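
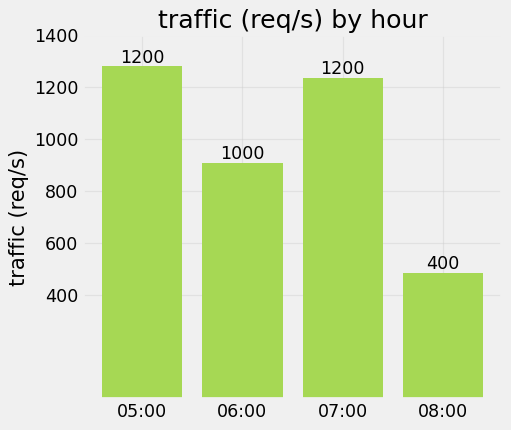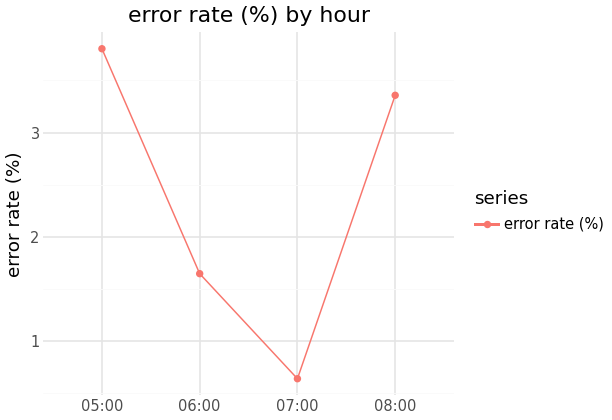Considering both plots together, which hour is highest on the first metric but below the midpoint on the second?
Chart 2 median error rate (%) ≈ 2.5; below-median hours: 06:00, 07:00. Among those, 07:00 has the highest traffic (req/s) (≈ 1200).

07:00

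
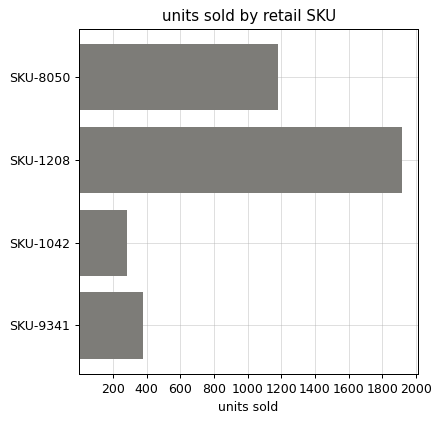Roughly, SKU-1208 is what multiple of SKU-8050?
SKU-1208 ≈ 2000, SKU-8050 ≈ 1200; 2000/1200 ≈ 1.67.

≈ 1.67×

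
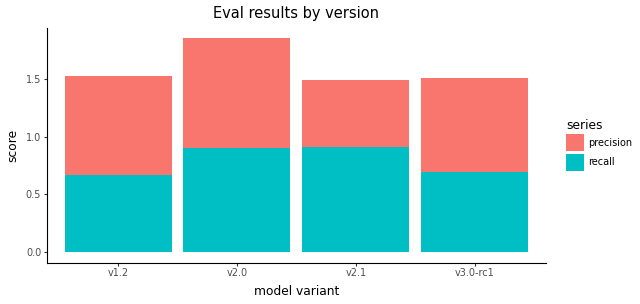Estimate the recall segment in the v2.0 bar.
≈ 1.0

recall top ≈ 1.0, bottom ≈ 0.0; segment ≈ 1.0.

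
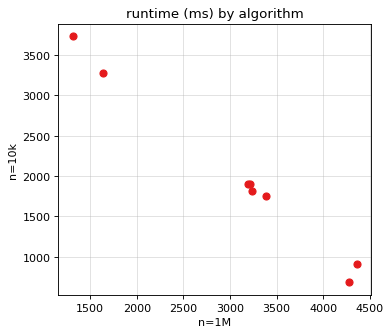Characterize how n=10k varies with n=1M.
Points are negatively correlated; strong (|r| ≈ 1.0).

negative, strong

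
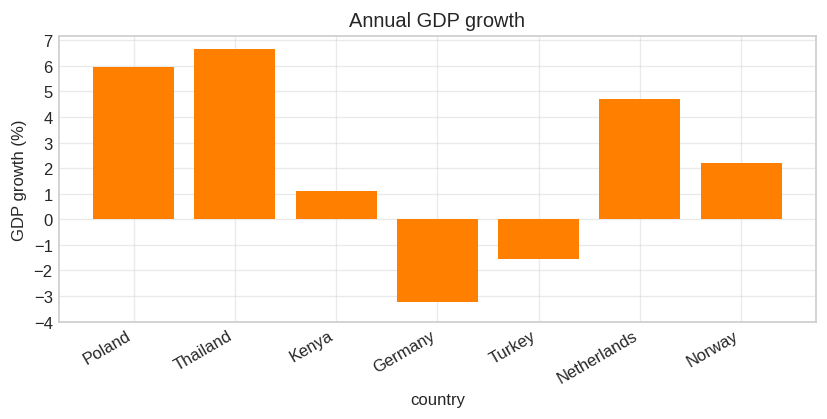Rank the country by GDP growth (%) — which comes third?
Top 4: Thailand ≈ 7, Poland ≈ 6, Netherlands ≈ 5, Norway ≈ 2.

Netherlands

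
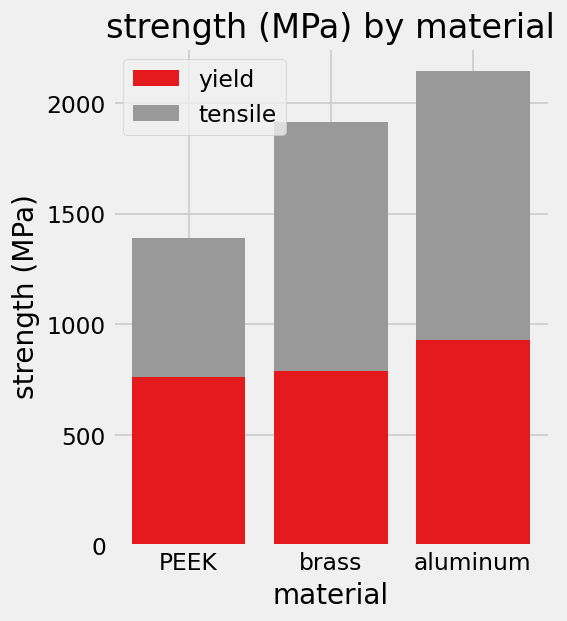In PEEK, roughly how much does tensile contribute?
tensile top ≈ 1400, bottom ≈ 800; segment ≈ 600.

≈ 600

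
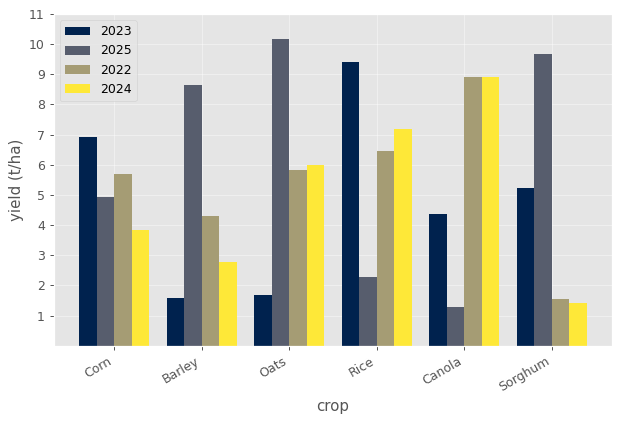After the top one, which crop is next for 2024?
Top 3 for 2024: Canola ≈ 9, Rice ≈ 7, Oats ≈ 6.

Rice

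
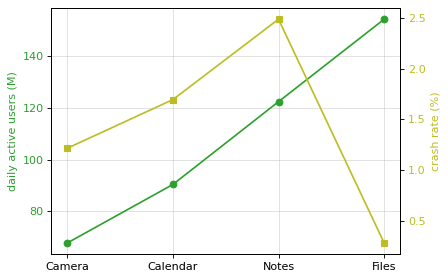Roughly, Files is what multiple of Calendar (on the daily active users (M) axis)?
≈ 1.67×

Files ≈ 150, Calendar ≈ 90; 150/90 ≈ 1.67.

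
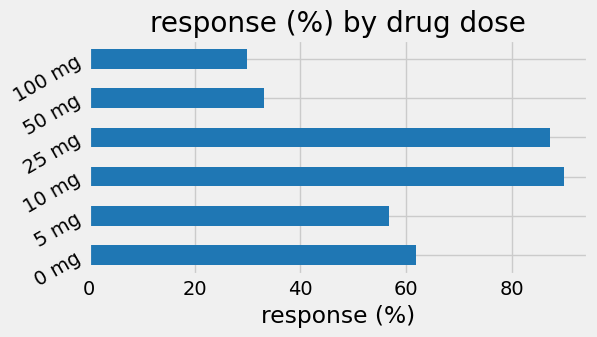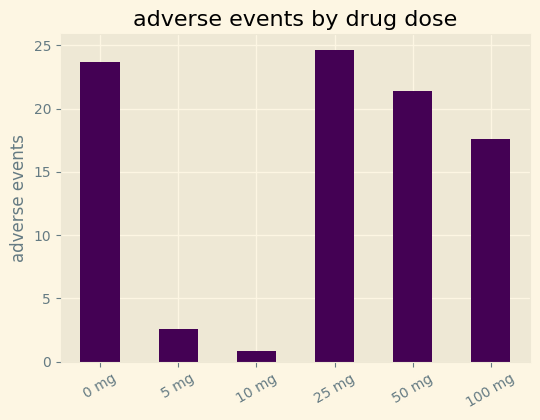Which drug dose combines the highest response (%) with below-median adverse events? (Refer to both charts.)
10 mg

Chart 2 median adverse events ≈ 20; below-median drug doses: 5 mg, 10 mg, 100 mg. Among those, 10 mg has the highest response (%) (≈ 90).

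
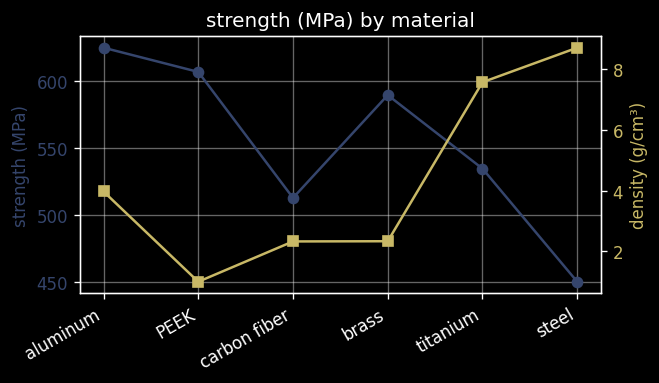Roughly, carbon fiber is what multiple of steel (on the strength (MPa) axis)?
carbon fiber ≈ 520, steel ≈ 460; 520/460 ≈ 1.13.

≈ 1.13×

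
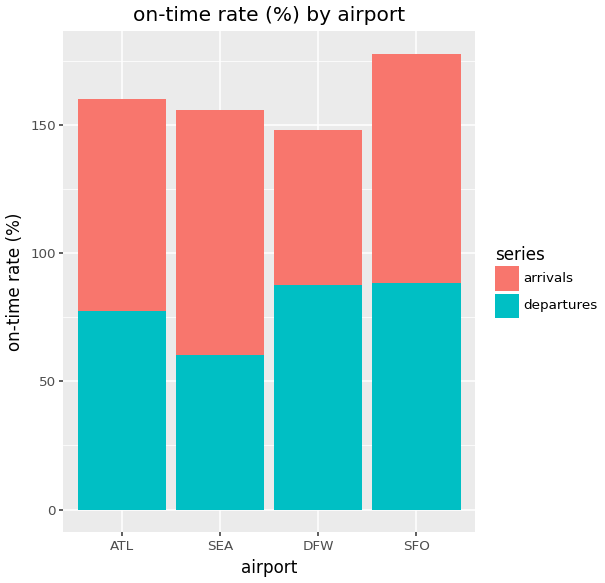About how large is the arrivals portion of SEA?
arrivals top ≈ 160, bottom ≈ 60; segment ≈ 100.

≈ 100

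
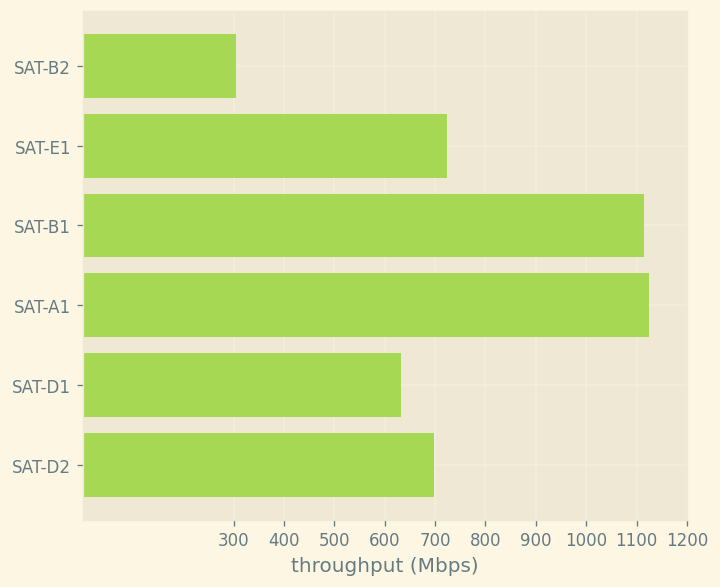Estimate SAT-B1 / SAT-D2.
≈ 1.57×

SAT-B1 ≈ 1100, SAT-D2 ≈ 700; 1100/700 ≈ 1.57.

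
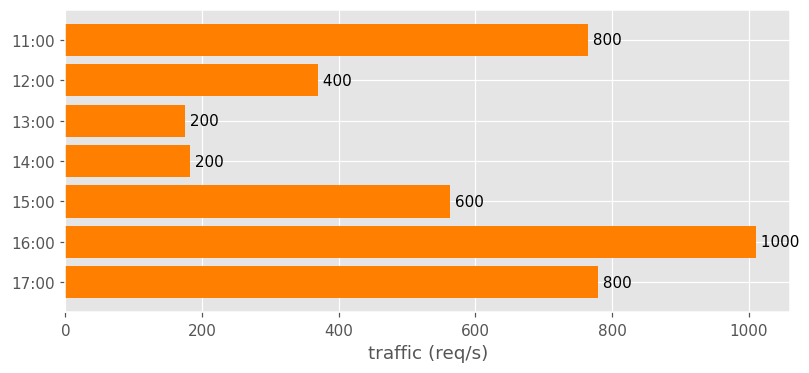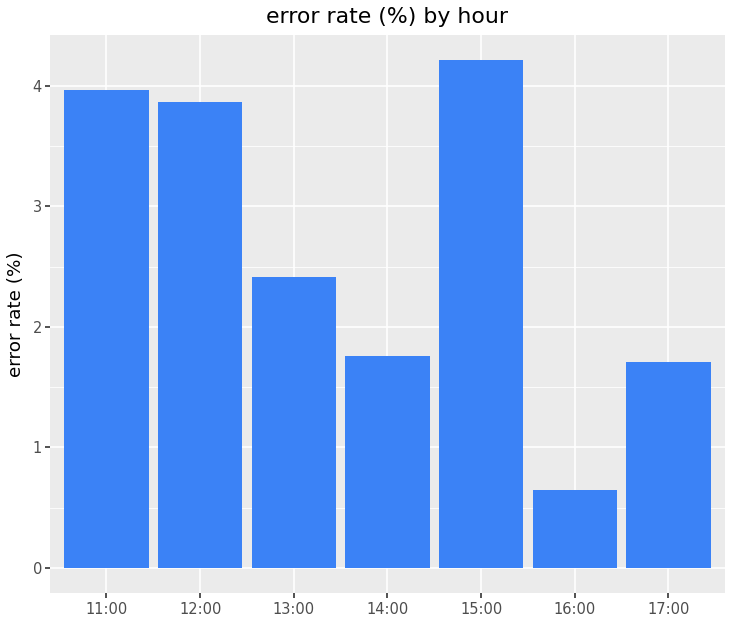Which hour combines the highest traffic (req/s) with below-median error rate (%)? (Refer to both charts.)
Chart 2 median error rate (%) ≈ 2.5; below-median hours: 14:00, 16:00, 17:00. Among those, 16:00 has the highest traffic (req/s) (≈ 1000).

16:00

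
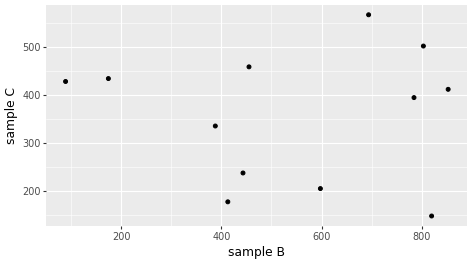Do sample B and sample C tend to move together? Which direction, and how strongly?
no clear correlation

Points are roughly uncorrelated; weak (|r| ≈ 0.0).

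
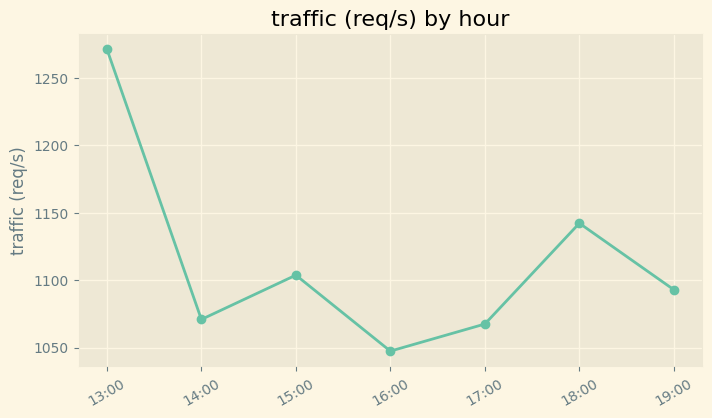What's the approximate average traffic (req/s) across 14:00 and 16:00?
≈ 1060

(1080 + 1040) / 2 ≈ 1060.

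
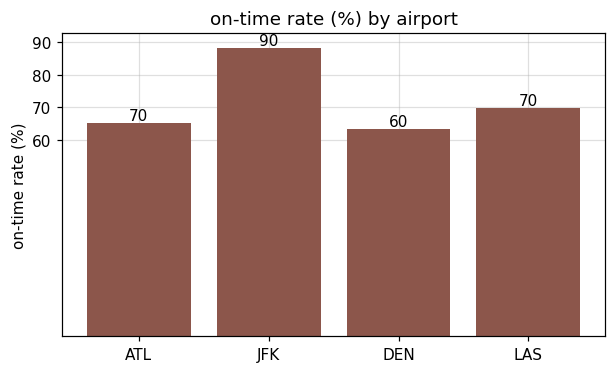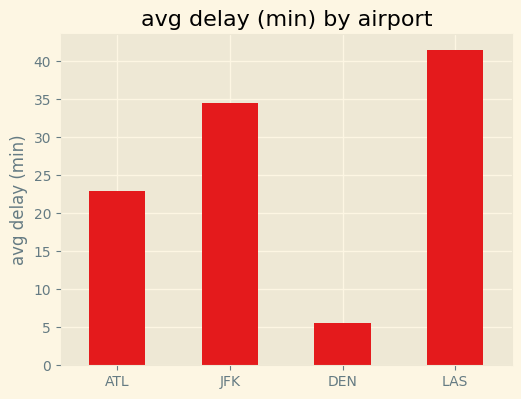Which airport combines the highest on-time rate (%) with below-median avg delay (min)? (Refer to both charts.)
ATL

Chart 2 median avg delay (min) ≈ 30; below-median airports: ATL, DEN. Among those, ATL has the highest on-time rate (%) (≈ 70).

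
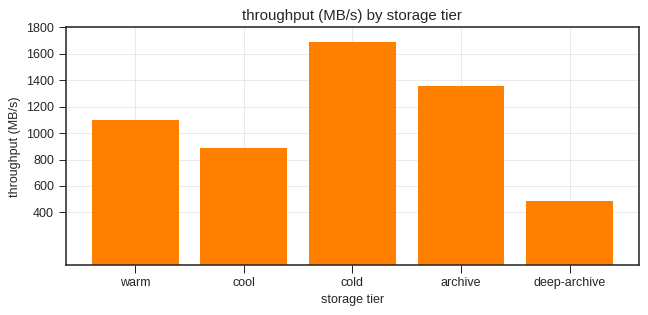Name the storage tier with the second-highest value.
Top 3: cold ≈ 1600, archive ≈ 1400, warm ≈ 1200.

archive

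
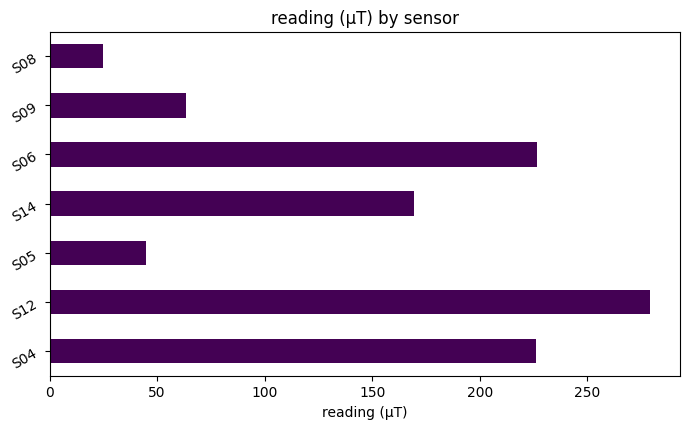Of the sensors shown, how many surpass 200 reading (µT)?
3

Above 200: S04, S12, S06.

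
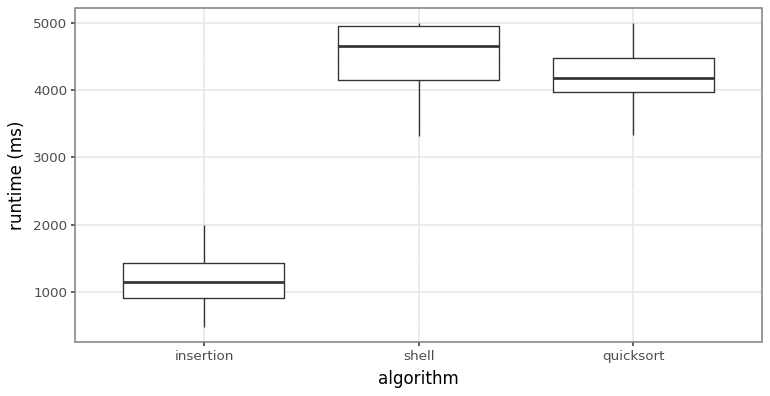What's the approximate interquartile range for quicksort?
≈ 500

Q3 ≈ 4500, Q1 ≈ 4000; IQR ≈ 500.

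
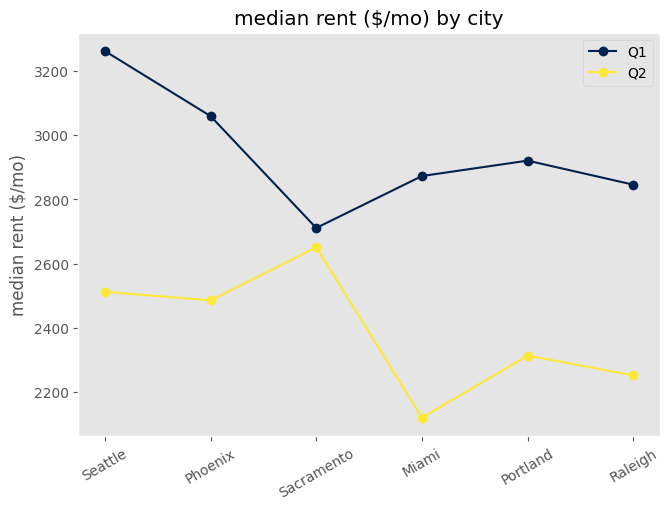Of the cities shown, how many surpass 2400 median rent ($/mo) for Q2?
3

Above 2400: Seattle, Phoenix, Sacramento.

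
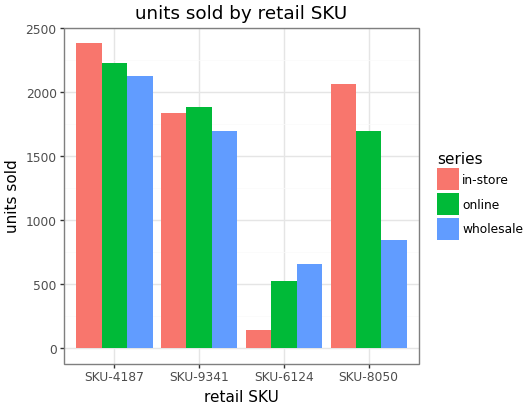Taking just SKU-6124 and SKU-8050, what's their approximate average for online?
(600 + 1600) / 2 ≈ 1100.

≈ 1100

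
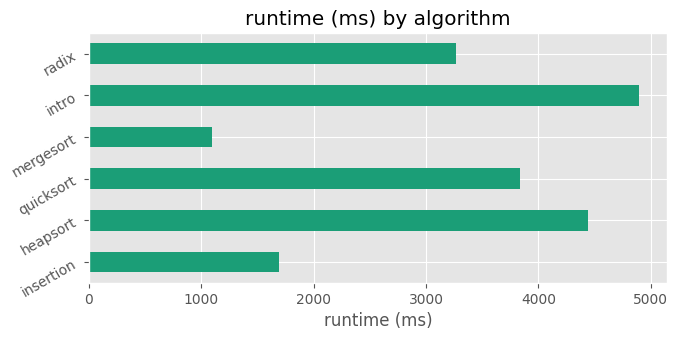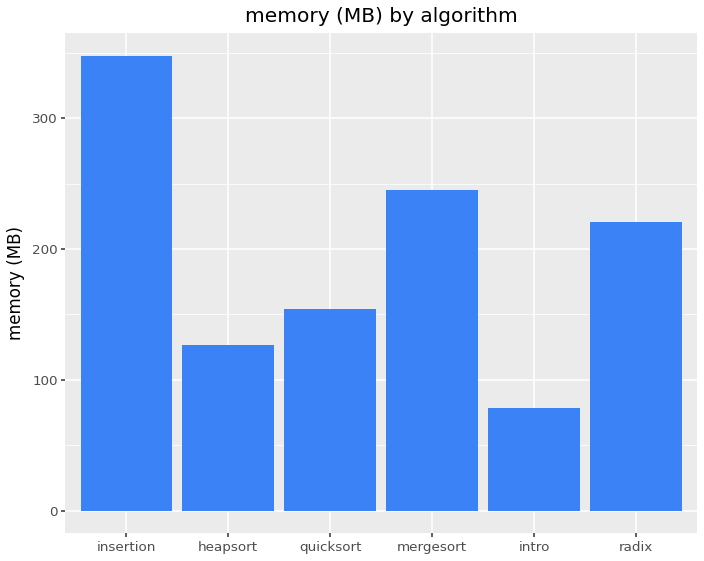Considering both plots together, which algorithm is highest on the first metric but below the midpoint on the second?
intro

Chart 2 median memory (MB) ≈ 200; below-median algorithms: heapsort, quicksort, intro. Among those, intro has the highest runtime (ms) (≈ 5000).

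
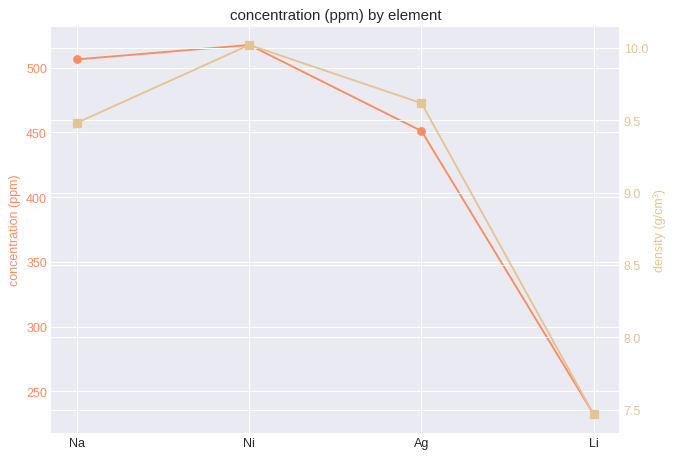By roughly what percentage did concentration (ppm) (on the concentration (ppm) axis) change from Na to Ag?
Na ≈ 500, Ag ≈ 450; (450 − 500) / 500 ≈ -10%.

≈ -10%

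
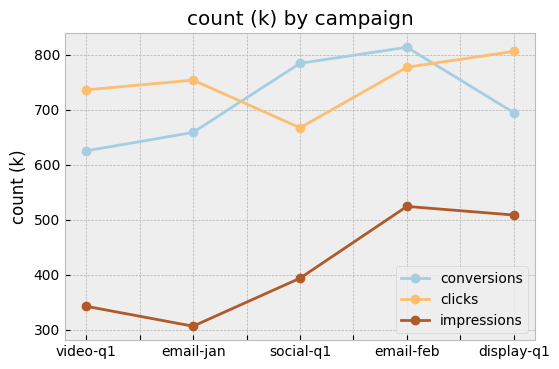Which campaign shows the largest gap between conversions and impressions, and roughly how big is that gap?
social-q1: conversions ≈ 800, impressions ≈ 400 → gap ≈ 400. Next-largest (email-jan) is only ≈ 350.

social-q1, ≈ 400 k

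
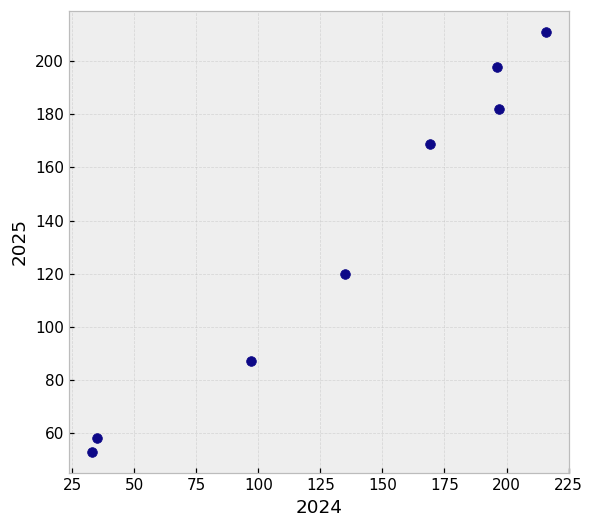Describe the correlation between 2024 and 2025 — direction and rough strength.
Points are positively correlated; strong (|r| ≈ 1.0).

positive, strong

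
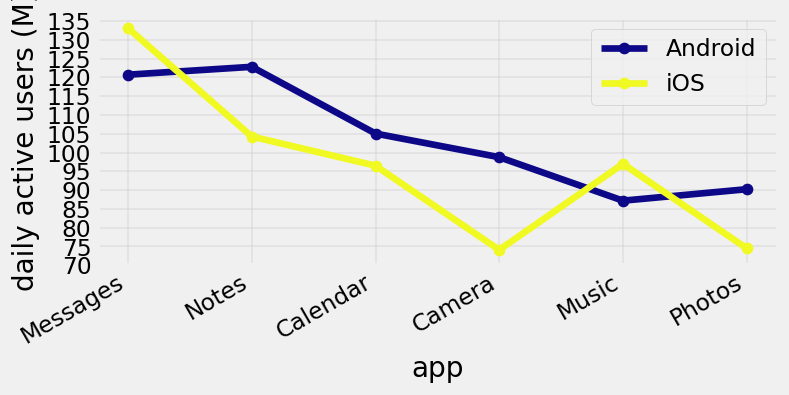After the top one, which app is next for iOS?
Top 3 for iOS: Messages ≈ 135, Notes ≈ 105, Music ≈ 95.

Notes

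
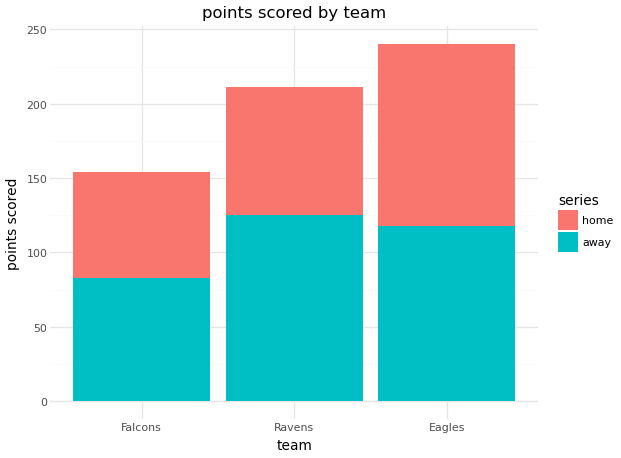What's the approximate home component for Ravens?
≈ 100

home top ≈ 220, bottom ≈ 120; segment ≈ 100.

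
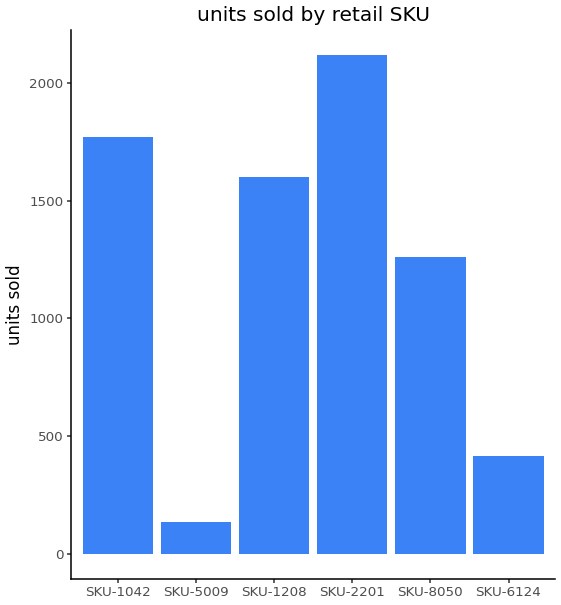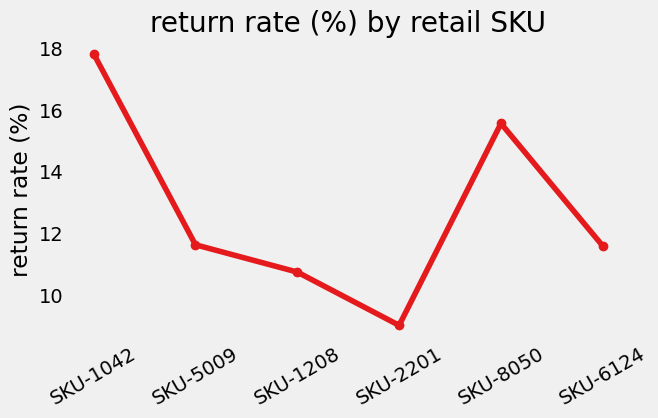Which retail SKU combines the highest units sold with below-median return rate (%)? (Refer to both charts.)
Chart 2 median return rate (%) ≈ 12; below-median retail SKUs: SKU-1208, SKU-2201, SKU-6124. Among those, SKU-2201 has the highest units sold (≈ 2200).

SKU-2201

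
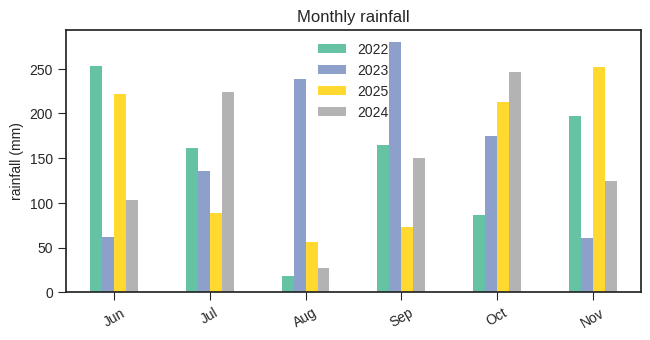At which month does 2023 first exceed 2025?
Jun: 2023 ≈ 50 vs 2025 ≈ 225 (not yet); Jul: 2023 ≈ 125 vs 2025 ≈ 100 (first crossover).

Jul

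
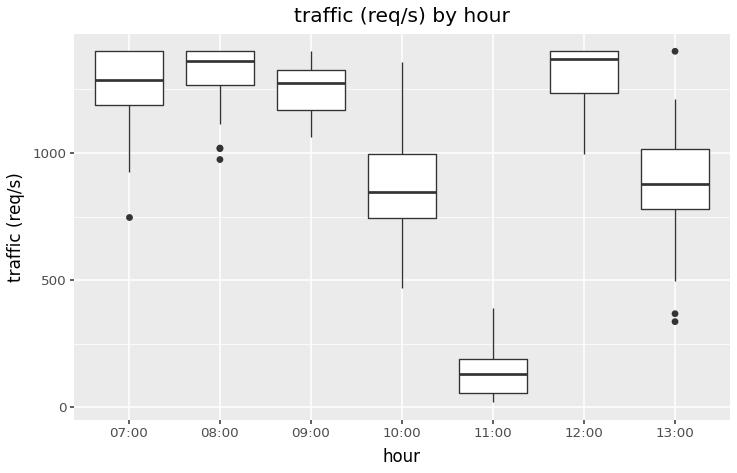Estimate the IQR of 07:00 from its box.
≈ 200

Q3 ≈ 1400, Q1 ≈ 1200; IQR ≈ 200.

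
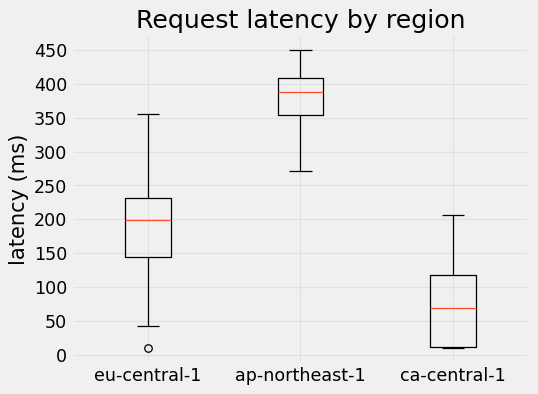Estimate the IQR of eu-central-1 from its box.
≈ 100

Q3 ≈ 250, Q1 ≈ 150; IQR ≈ 100.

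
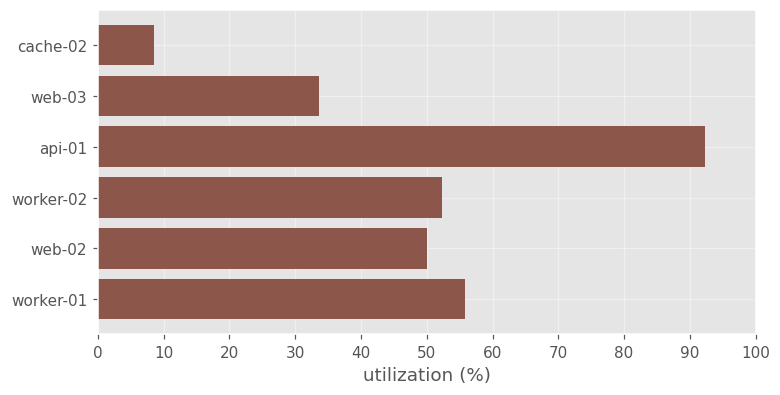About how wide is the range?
≈ 80

Max api-01 ≈ 90, min cache-02 ≈ 10; range ≈ 80.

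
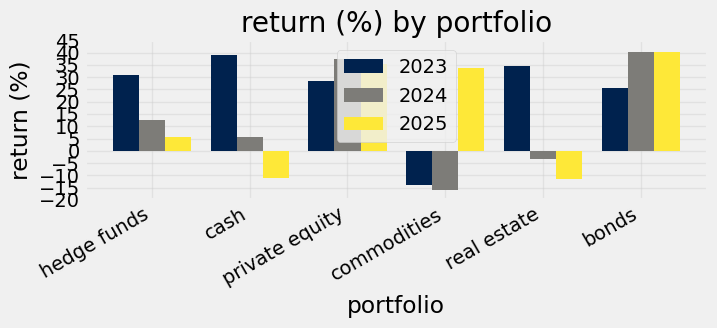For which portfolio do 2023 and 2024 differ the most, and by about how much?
real estate: 2023 ≈ 35, 2024 ≈ -5 → gap ≈ 40. Next-largest (cash) is only ≈ 35.

real estate, ≈ 40 %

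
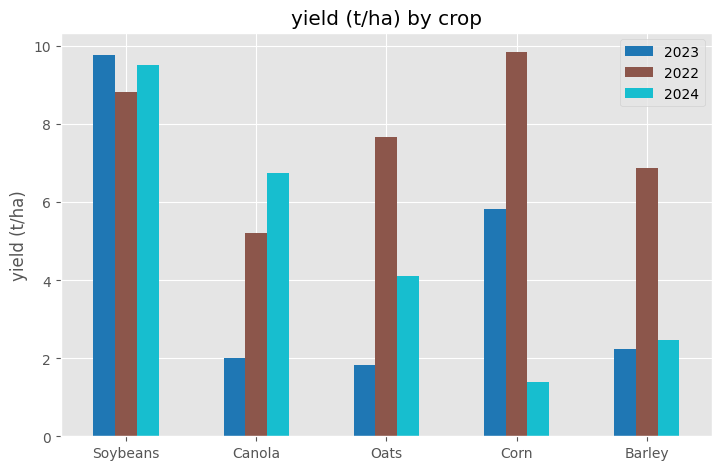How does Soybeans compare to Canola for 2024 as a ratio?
Soybeans ≈ 10, Canola ≈ 7; 10/7 ≈ 1.43.

≈ 1.43×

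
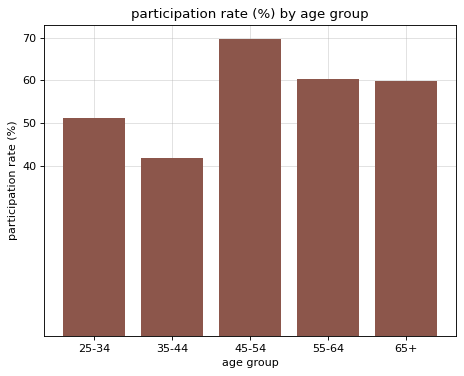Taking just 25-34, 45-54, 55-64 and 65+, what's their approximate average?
≈ 60

(50 + 70 + 60 + 60) / 4 ≈ 60.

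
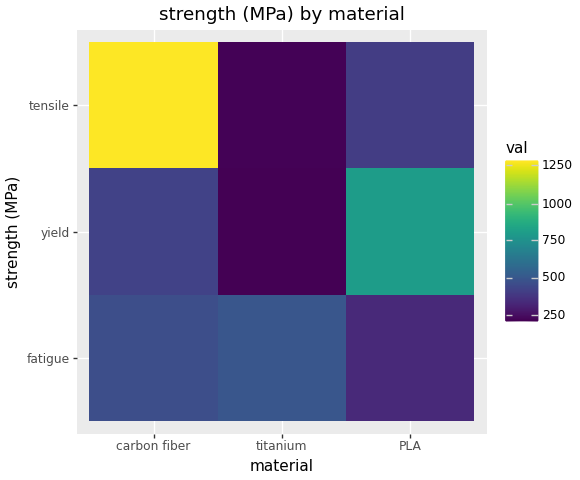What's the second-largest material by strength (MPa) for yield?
Top 3 for yield: PLA ≈ 800, carbon fiber ≈ 400, titanium ≈ 200.

carbon fiber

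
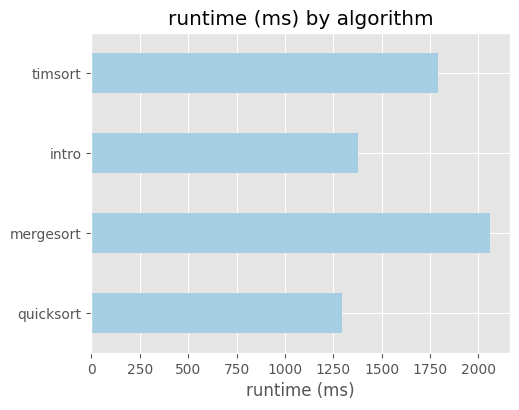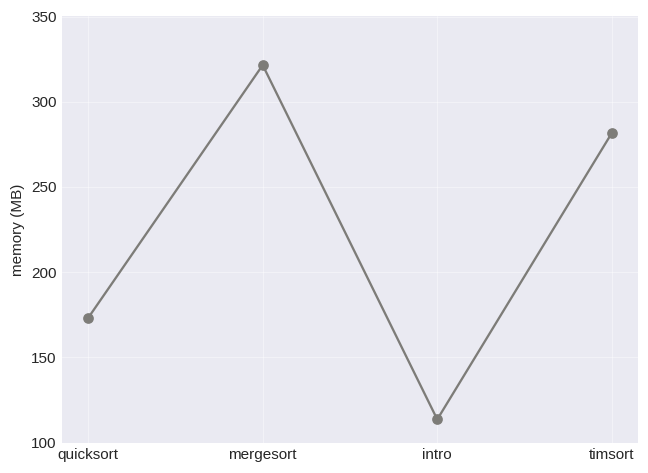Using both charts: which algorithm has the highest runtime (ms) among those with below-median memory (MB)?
Chart 2 median memory (MB) ≈ 250; below-median algorithms: quicksort, intro. Among those, intro has the highest runtime (ms) (≈ 1400).

intro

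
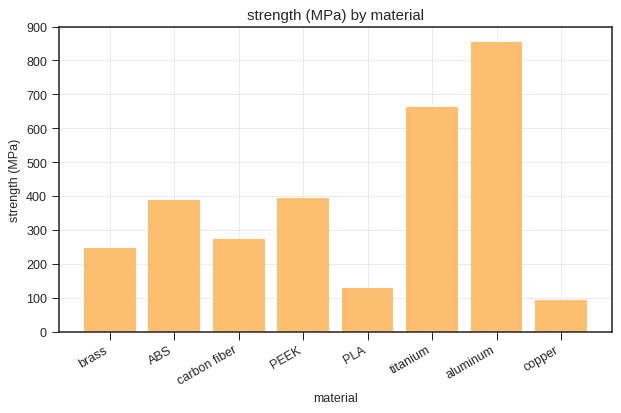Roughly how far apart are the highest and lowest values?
Max aluminum ≈ 900, min copper ≈ 100; range ≈ 800.

≈ 800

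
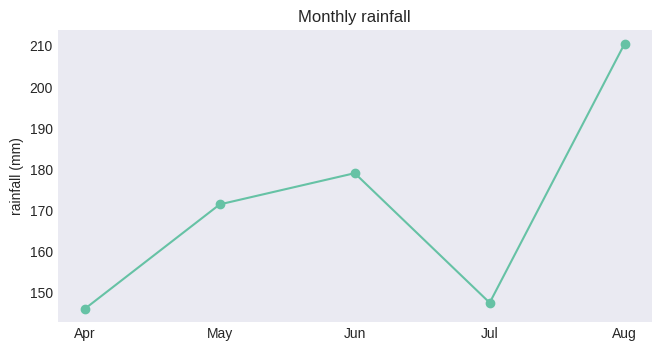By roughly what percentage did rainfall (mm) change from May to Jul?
≈ -11.8%

May ≈ 170, Jul ≈ 150; (150 − 170) / 170 ≈ -11.8%.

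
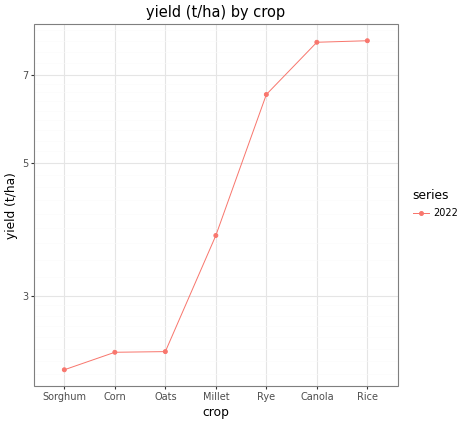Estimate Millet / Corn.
Millet ≈ 4.0, Corn ≈ 2.5; 4.0/2.5 ≈ 1.6.

≈ 1.6×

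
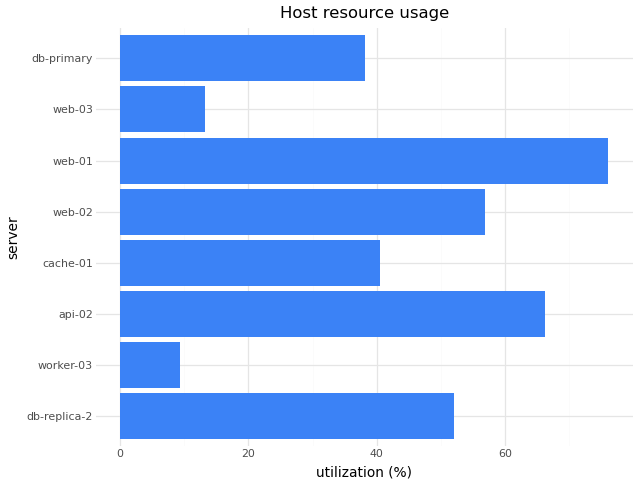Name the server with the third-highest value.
web-02

Top 4: web-01 ≈ 80, api-02 ≈ 70, web-02 ≈ 60, db-replica-2 ≈ 50.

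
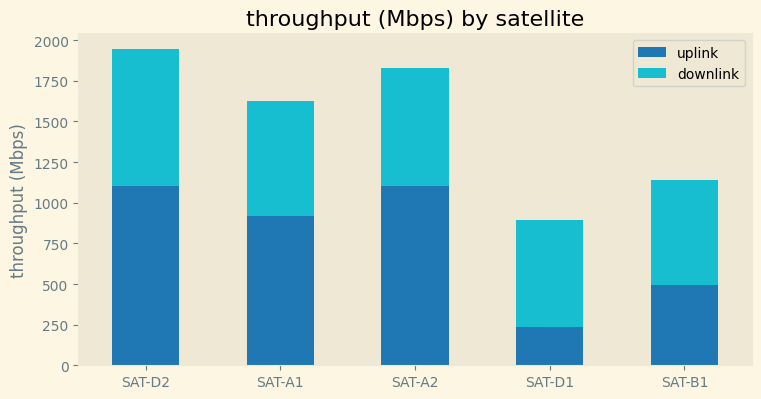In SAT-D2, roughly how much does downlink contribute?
downlink top ≈ 2000, bottom ≈ 1200; segment ≈ 800.

≈ 800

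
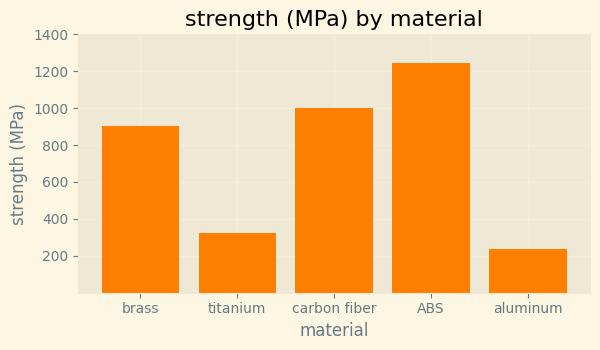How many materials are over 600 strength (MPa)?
Above 600: brass, carbon fiber, ABS.

3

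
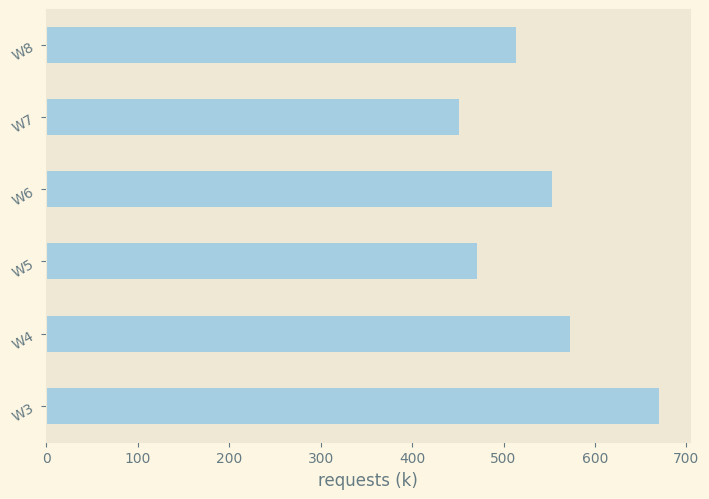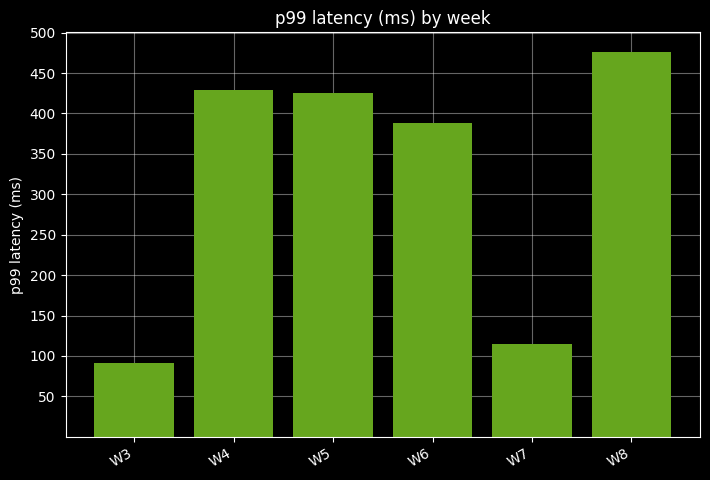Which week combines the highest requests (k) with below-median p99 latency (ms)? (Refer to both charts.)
Chart 2 median p99 latency (ms) ≈ 400; below-median weeks: W3, W6, W7. Among those, W3 has the highest requests (k) (≈ 700).

W3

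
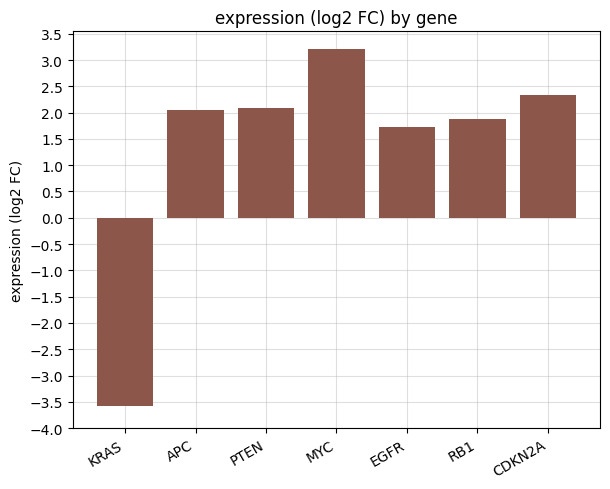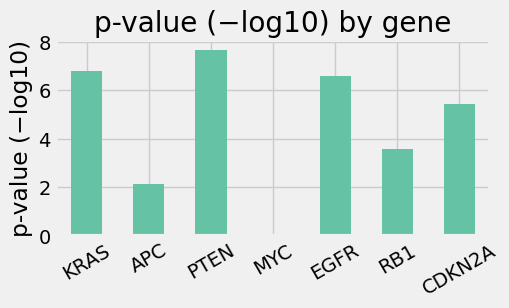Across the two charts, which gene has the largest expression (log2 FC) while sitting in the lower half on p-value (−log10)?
Chart 2 median p-value (−log10) ≈ 5; below-median genes: APC, MYC, RB1. Among those, MYC has the highest expression (log2 FC) (≈ 3).

MYC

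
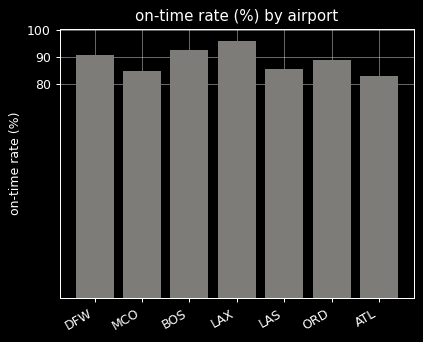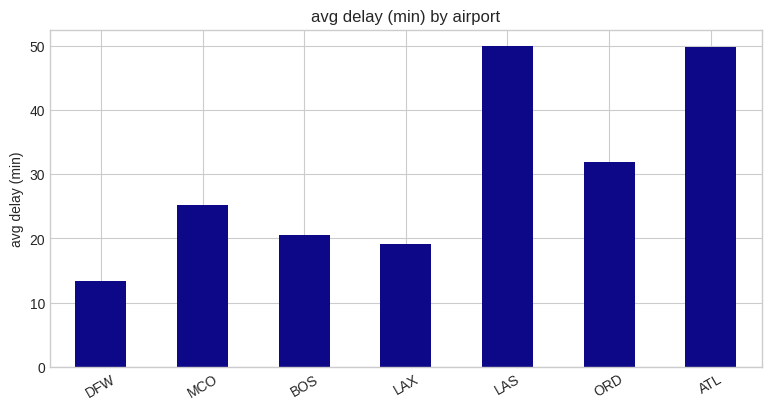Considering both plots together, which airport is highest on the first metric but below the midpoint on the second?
LAX

Chart 2 median avg delay (min) ≈ 25; below-median airports: DFW, BOS, LAX. Among those, LAX has the highest on-time rate (%) (≈ 100).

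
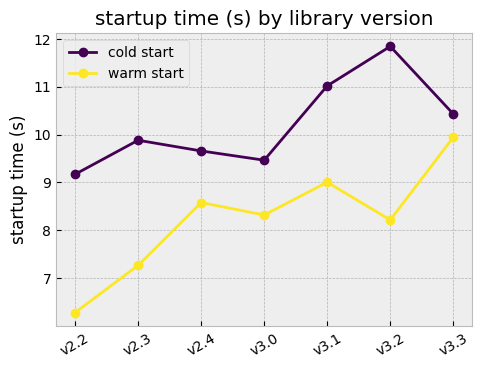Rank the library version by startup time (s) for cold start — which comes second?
Top 3 for cold start: v3.2 ≈ 12.0, v3.1 ≈ 11.0, v3.3 ≈ 10.5.

v3.1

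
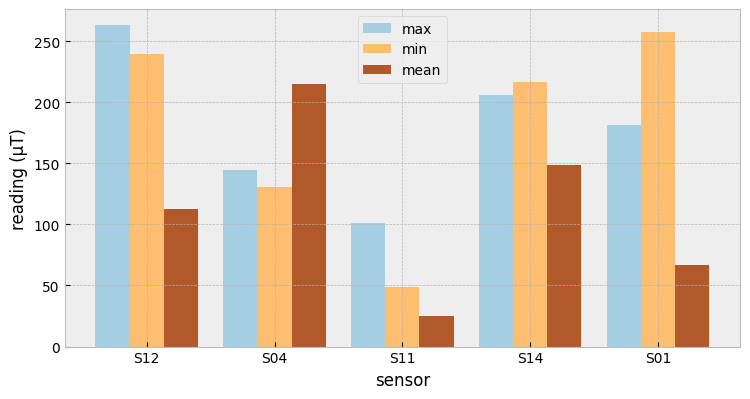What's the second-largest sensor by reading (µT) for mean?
S14

Top 3 for mean: S04 ≈ 225, S14 ≈ 150, S12 ≈ 125.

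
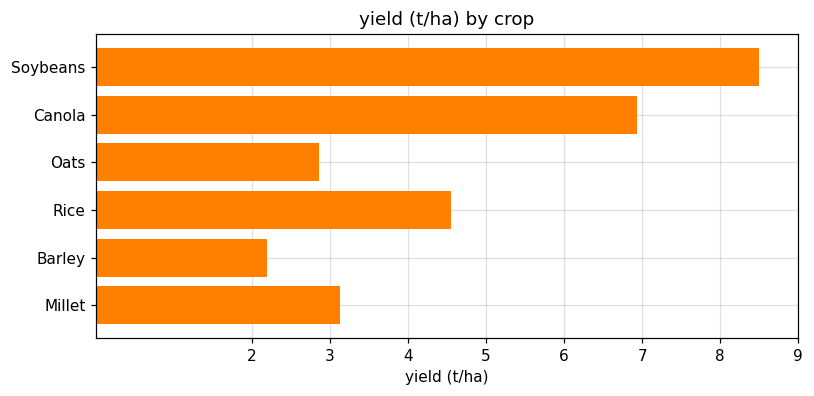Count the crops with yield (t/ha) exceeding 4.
Above 4: Soybeans, Canola, Rice.

3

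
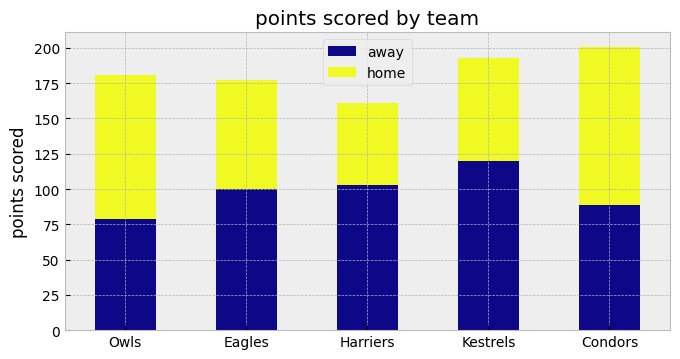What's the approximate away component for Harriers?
away top ≈ 100, bottom ≈ 0; segment ≈ 100.

≈ 100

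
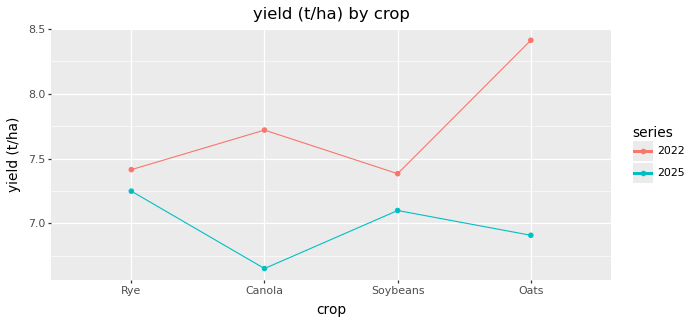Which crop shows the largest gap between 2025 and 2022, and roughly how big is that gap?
Oats, ≈ 1.4 t/ha

Oats: 2025 ≈ 7.0, 2022 ≈ 8.4 → gap ≈ 1.4. Next-largest (Canola) is only ≈ 1.2.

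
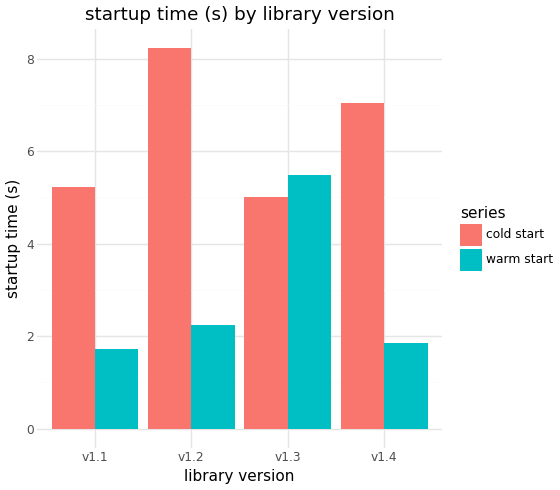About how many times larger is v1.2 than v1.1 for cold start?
≈ 1.6×

v1.2 ≈ 8, v1.1 ≈ 5; 8/5 ≈ 1.6.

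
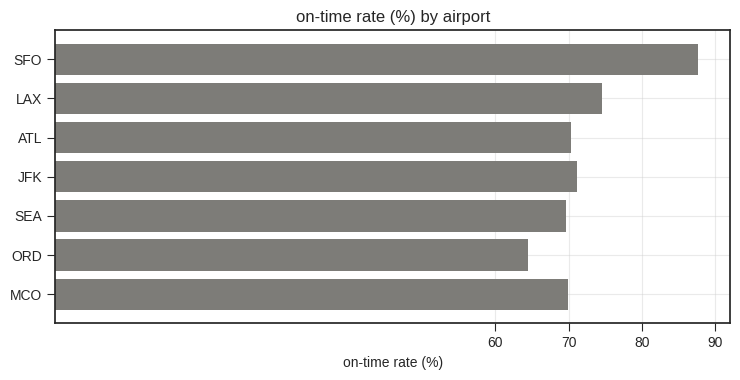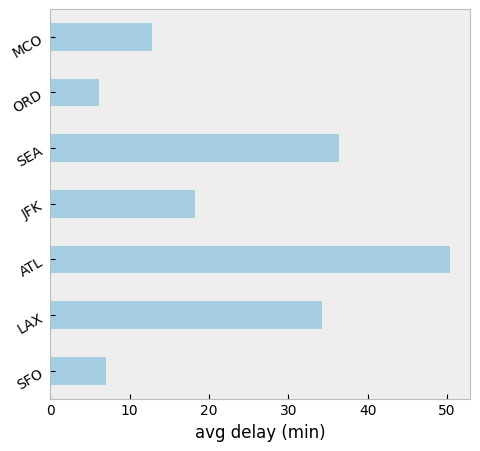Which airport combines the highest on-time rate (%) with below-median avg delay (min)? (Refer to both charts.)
SFO

Chart 2 median avg delay (min) ≈ 20; below-median airports: SFO, ORD, MCO. Among those, SFO has the highest on-time rate (%) (≈ 90).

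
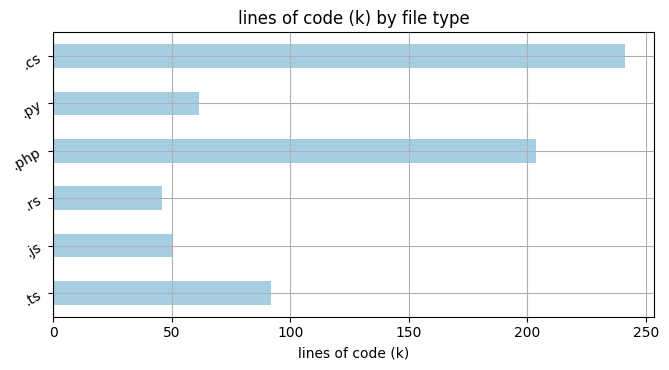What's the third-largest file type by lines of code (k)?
Top 4: .cs ≈ 250, .php ≈ 200, .ts ≈ 100, .py ≈ 50.

.ts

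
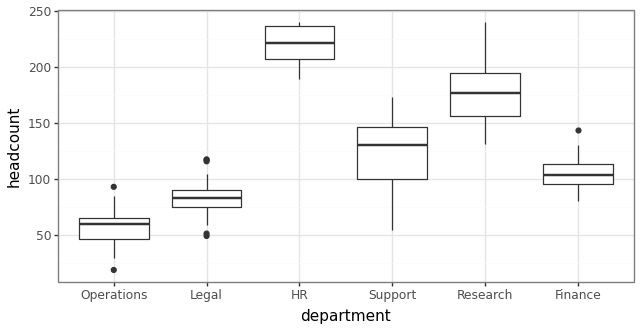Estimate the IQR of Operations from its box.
Q3 ≈ 60, Q1 ≈ 40; IQR ≈ 20.

≈ 20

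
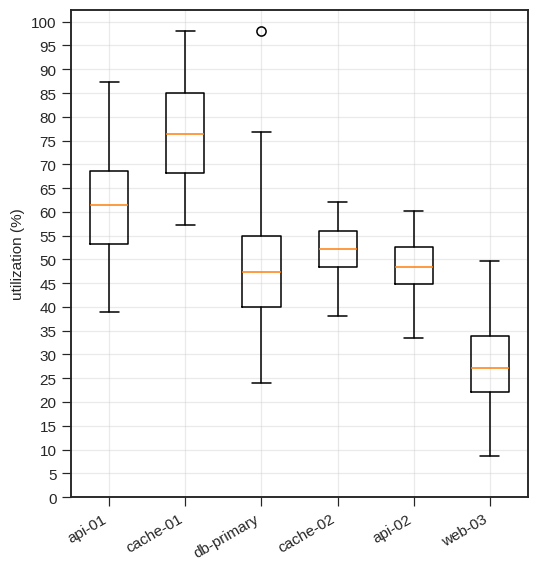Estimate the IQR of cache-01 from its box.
Q3 ≈ 85, Q1 ≈ 70; IQR ≈ 15.

≈ 15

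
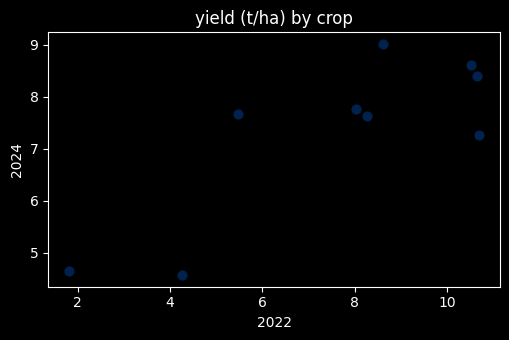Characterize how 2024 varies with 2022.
Points are positively correlated; strong (|r| ≈ 0.8).

positive, strong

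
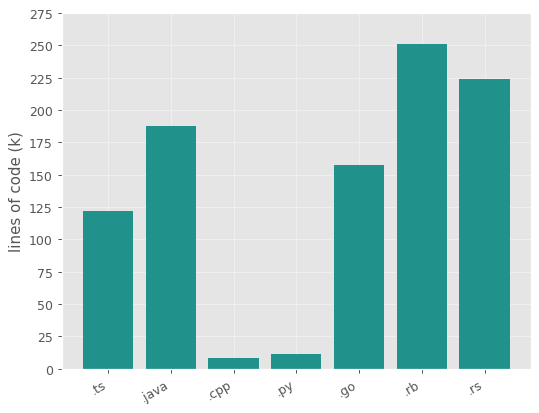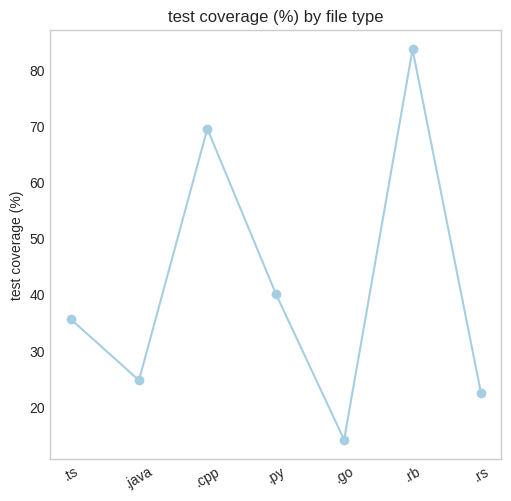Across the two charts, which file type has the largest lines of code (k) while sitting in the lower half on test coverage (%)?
.rs

Chart 2 median test coverage (%) ≈ 40; below-median file types: .java, .go, .rs. Among those, .rs has the highest lines of code (k) (≈ 225).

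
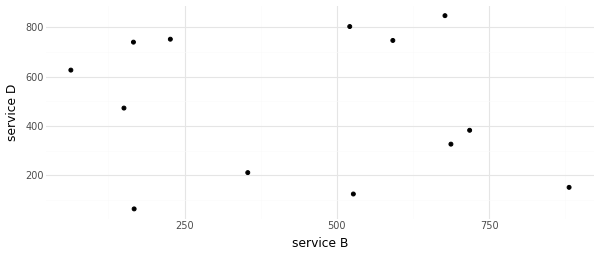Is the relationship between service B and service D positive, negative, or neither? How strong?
Points are roughly uncorrelated; weak (|r| ≈ 0.1).

no clear correlation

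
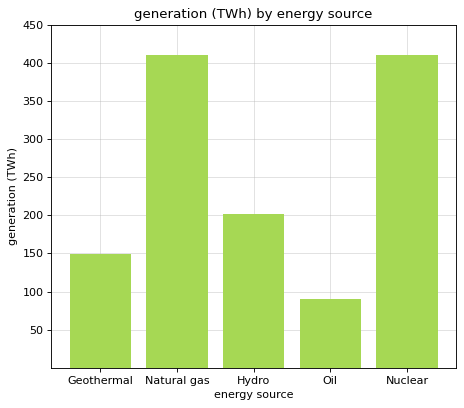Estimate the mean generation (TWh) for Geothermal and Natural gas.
(150 + 400) / 2 ≈ 275.

≈ 275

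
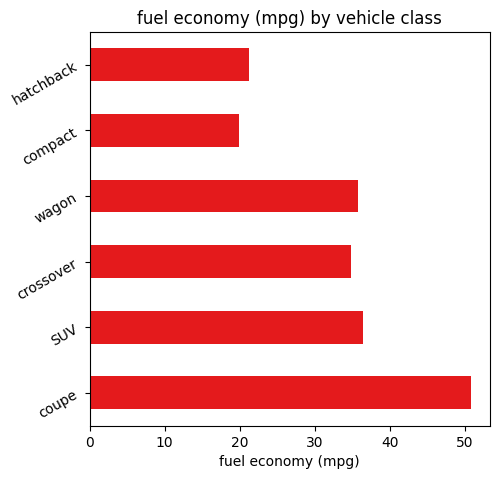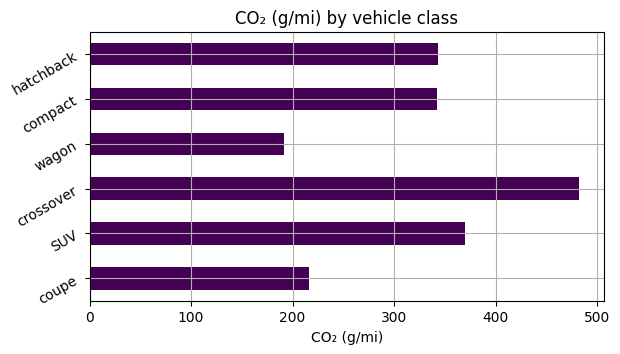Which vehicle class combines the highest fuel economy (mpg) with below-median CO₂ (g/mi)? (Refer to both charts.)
coupe

Chart 2 median CO₂ (g/mi) ≈ 350; below-median vehicle classes: coupe, wagon, compact. Among those, coupe has the highest fuel economy (mpg) (≈ 50).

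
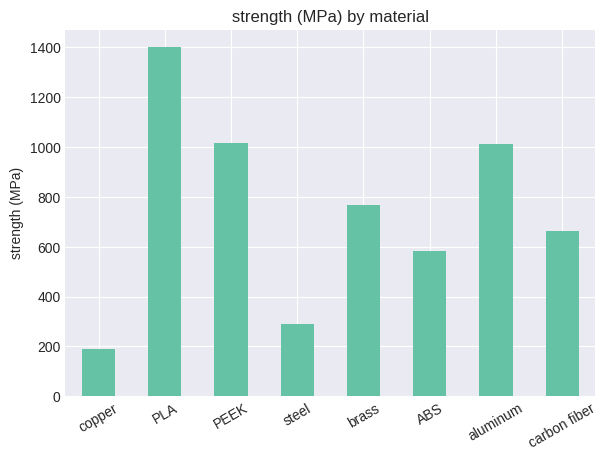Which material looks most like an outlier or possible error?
PLA ≈ 1400; the rest sit between ≈ 200 and ≈ 1000.

PLA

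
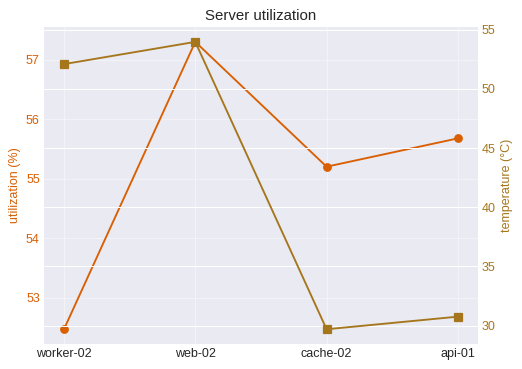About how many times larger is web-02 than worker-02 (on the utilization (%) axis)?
≈ 1.1×

web-02 ≈ 57.5, worker-02 ≈ 52.5; 57.5/52.5 ≈ 1.1.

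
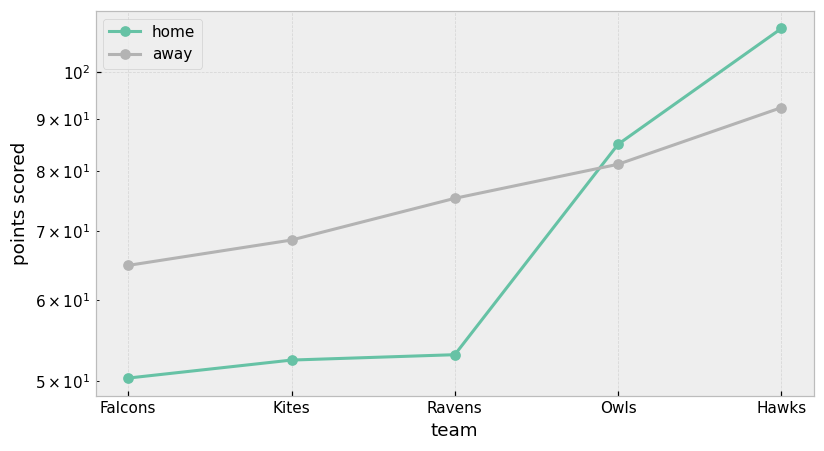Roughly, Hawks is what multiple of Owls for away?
≈ 1.12×

Hawks ≈ 90, Owls ≈ 80; 90/80 ≈ 1.12.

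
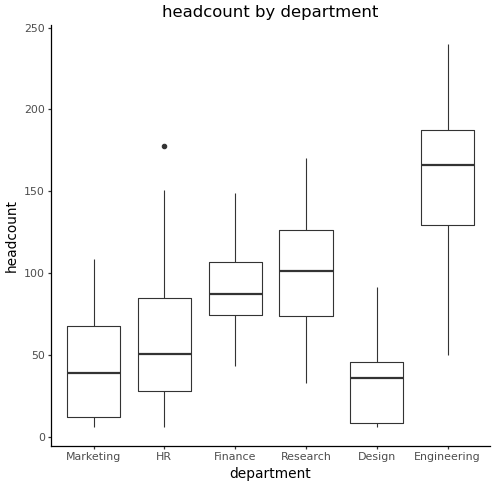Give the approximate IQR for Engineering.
≈ 60

Q3 ≈ 180, Q1 ≈ 120; IQR ≈ 60.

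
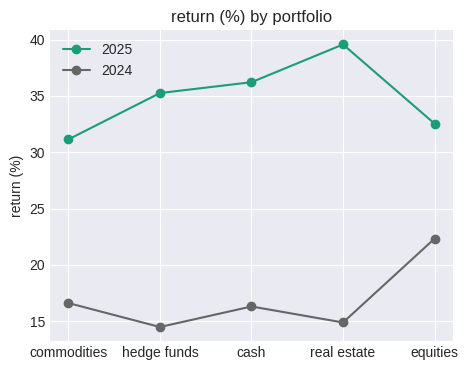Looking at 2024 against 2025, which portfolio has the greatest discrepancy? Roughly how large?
real estate, ≈ 25 %

real estate: 2024 ≈ 15, 2025 ≈ 40 → gap ≈ 25. Next-largest (hedge funds) is only ≈ 20.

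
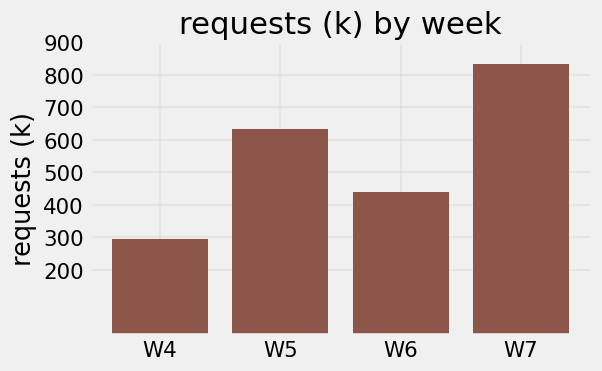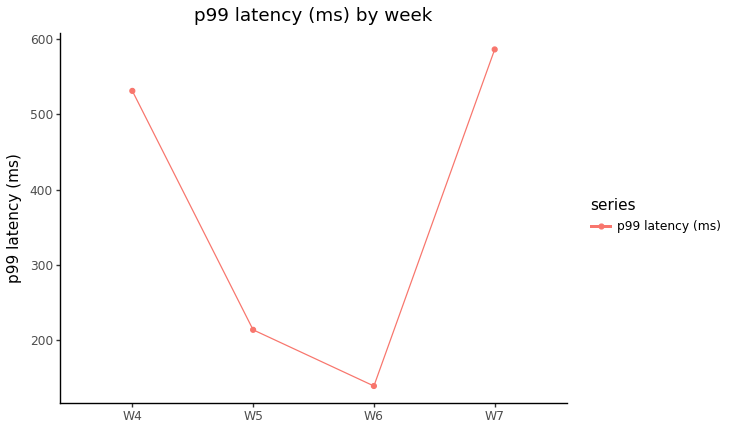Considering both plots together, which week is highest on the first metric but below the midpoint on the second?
Chart 2 median p99 latency (ms) ≈ 400; below-median weeks: W5, W6. Among those, W5 has the highest requests (k) (≈ 600).

W5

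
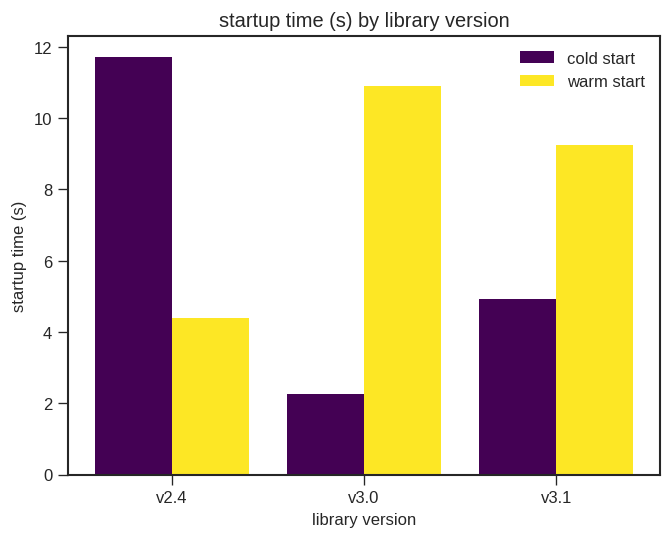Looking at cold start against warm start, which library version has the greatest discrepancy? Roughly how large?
v3.0: cold start ≈ 2, warm start ≈ 11 → gap ≈ 9. Next-largest (v2.4) is only ≈ 8.

v3.0, ≈ 9 s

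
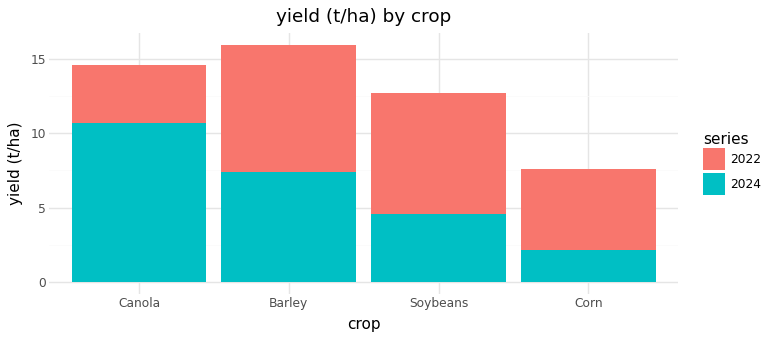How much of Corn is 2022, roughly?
2022 top ≈ 8, bottom ≈ 2; segment ≈ 6.

≈ 6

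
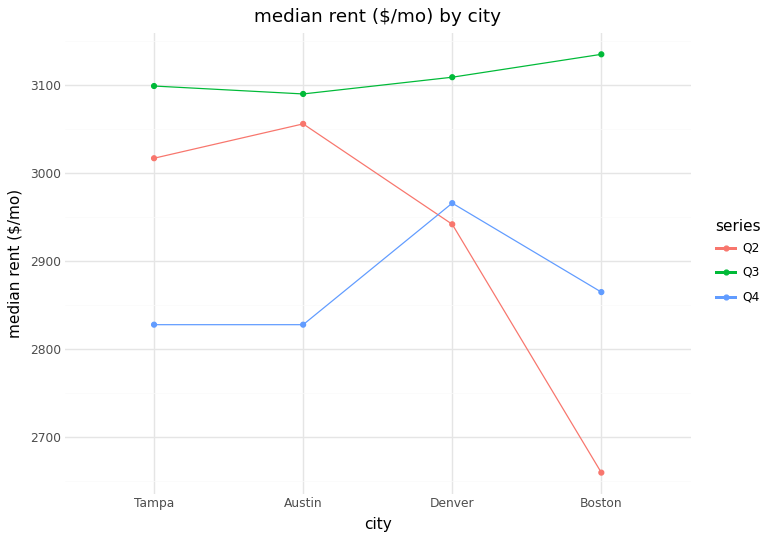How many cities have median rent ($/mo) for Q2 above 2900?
3

Above 2900: Tampa, Austin, Denver.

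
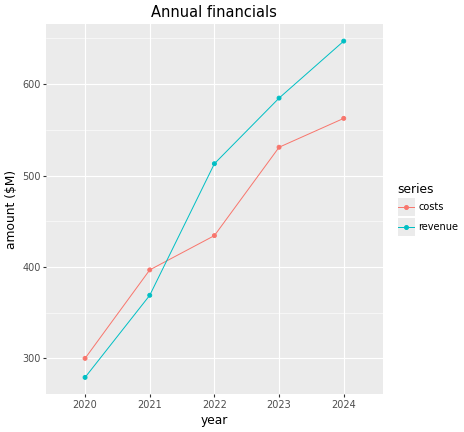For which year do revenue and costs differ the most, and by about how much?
2024: revenue ≈ 650, costs ≈ 550 → gap ≈ 100. Next-largest (2022) is only ≈ 50.

2024, ≈ 100 $M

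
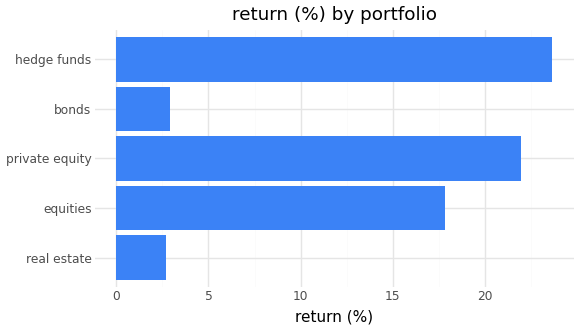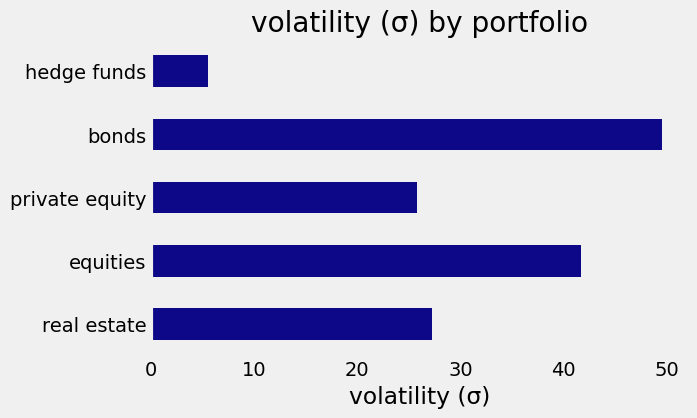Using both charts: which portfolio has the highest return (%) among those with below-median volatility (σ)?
Chart 2 median volatility (σ) ≈ 25; below-median portfolios: private equity, hedge funds. Among those, hedge funds has the highest return (%) (≈ 25).

hedge funds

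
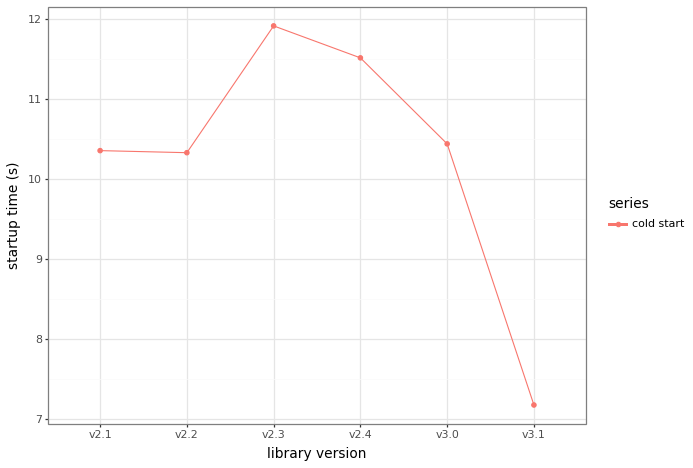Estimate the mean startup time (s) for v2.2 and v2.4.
(10.5 + 11.5) / 2 ≈ 11.

≈ 11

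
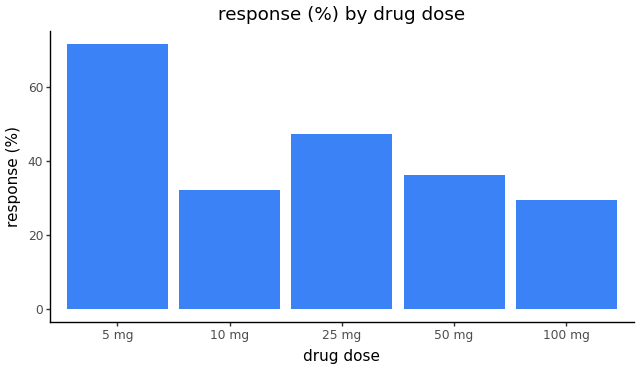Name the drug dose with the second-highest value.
25 mg

Top 3: 5 mg ≈ 70, 25 mg ≈ 50, 50 mg ≈ 40.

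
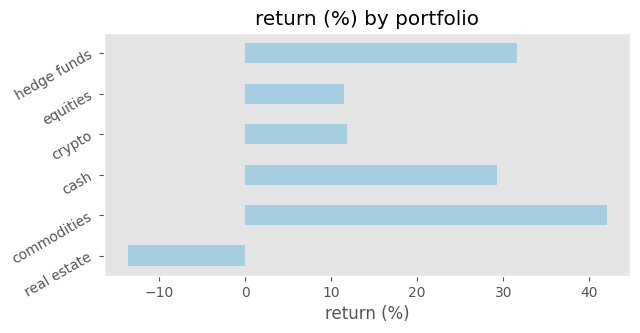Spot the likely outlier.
real estate ≈ -15; the rest sit between ≈ 10 and ≈ 40.

real estate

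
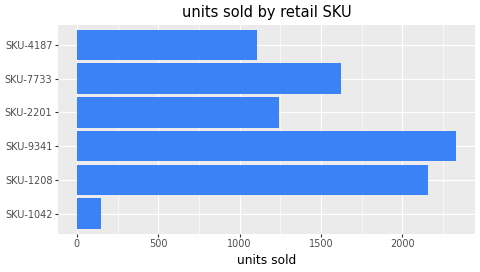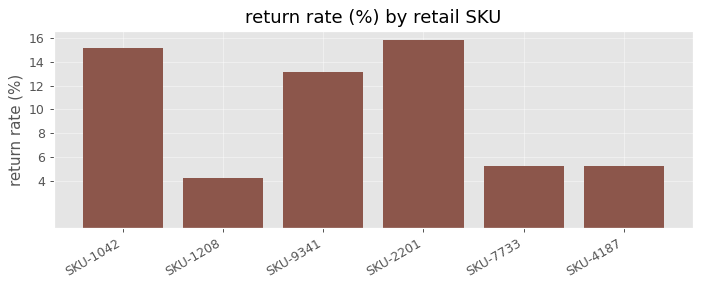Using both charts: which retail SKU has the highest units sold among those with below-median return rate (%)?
SKU-1208

Chart 2 median return rate (%) ≈ 10; below-median retail SKUs: SKU-1208, SKU-7733, SKU-4187. Among those, SKU-1208 has the highest units sold (≈ 2000).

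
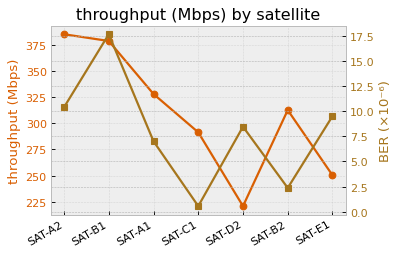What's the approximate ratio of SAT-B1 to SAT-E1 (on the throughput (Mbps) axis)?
SAT-B1 ≈ 380, SAT-E1 ≈ 260; 380/260 ≈ 1.46.

≈ 1.46×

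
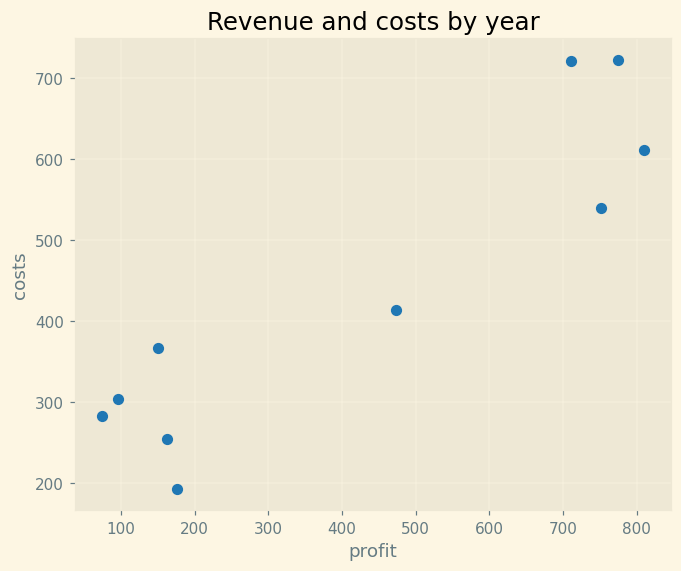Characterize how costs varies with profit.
Points are positively correlated; strong (|r| ≈ 0.9).

positive, strong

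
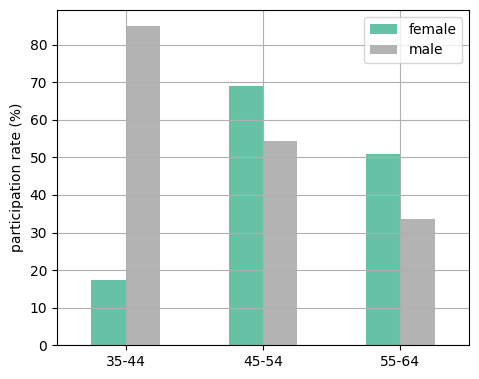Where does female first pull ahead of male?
35-44: female ≈ 20 vs male ≈ 80 (not yet); 45-54: female ≈ 70 vs male ≈ 50 (first crossover).

45-54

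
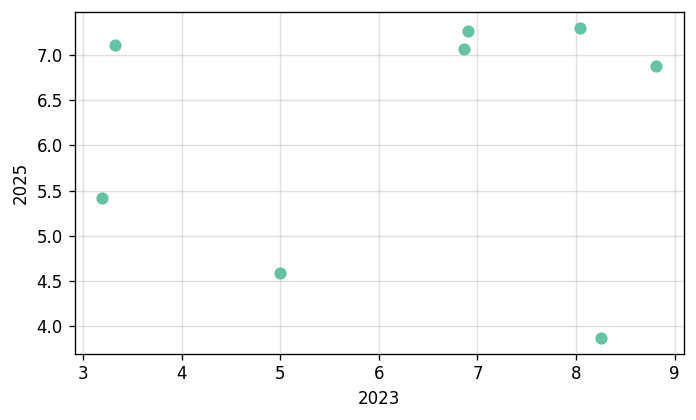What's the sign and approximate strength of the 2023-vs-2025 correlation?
Points are roughly uncorrelated; weak (|r| ≈ 0.1).

no clear correlation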